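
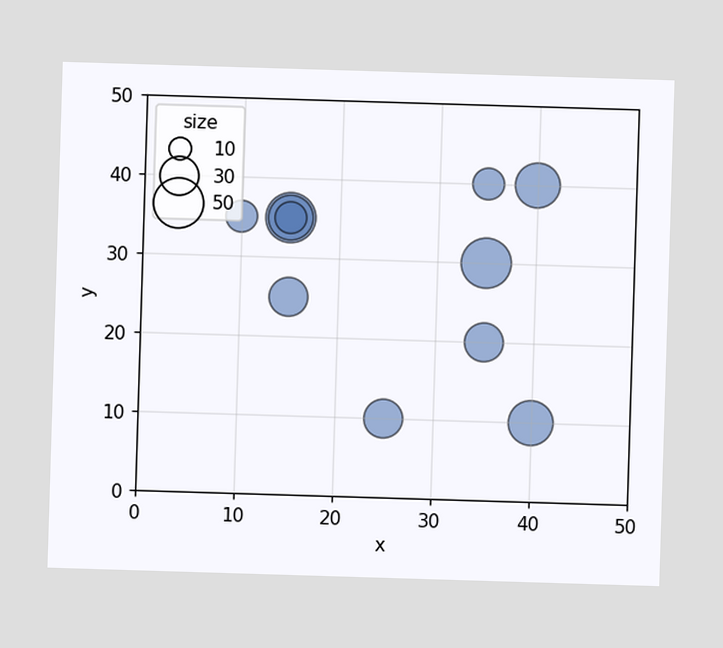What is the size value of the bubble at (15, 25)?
30

Matching the bubble at (15, 25) against the size legend gives 30.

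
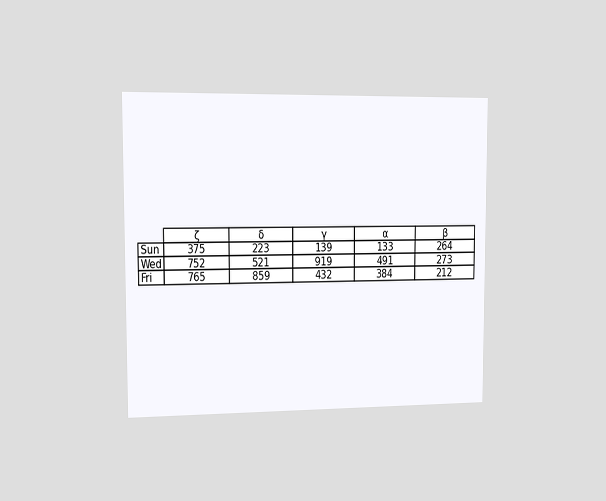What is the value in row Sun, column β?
264

The chart is viewed slightly from the left. The (Sun, β) cell reads 264.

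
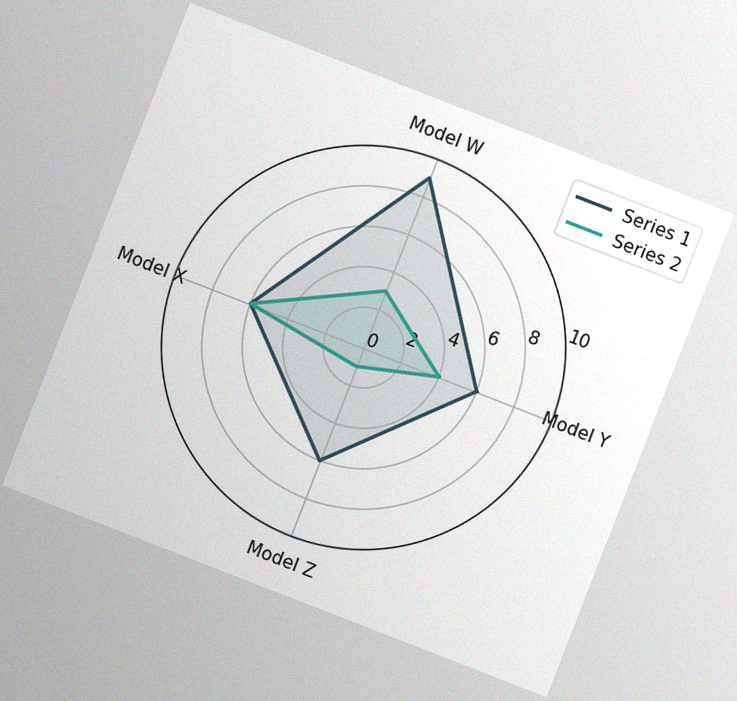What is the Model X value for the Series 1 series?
6

The chart is tilted about 21° clockwise, with some photo noise. On the Model X axis, Series 1 reaches 6.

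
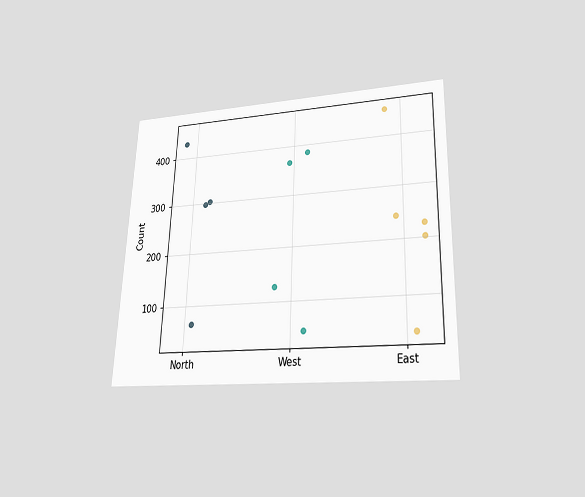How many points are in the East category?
The chart is tilted about 2° clockwise and viewed slightly from below. Counting the markers in the East column gives 5.

5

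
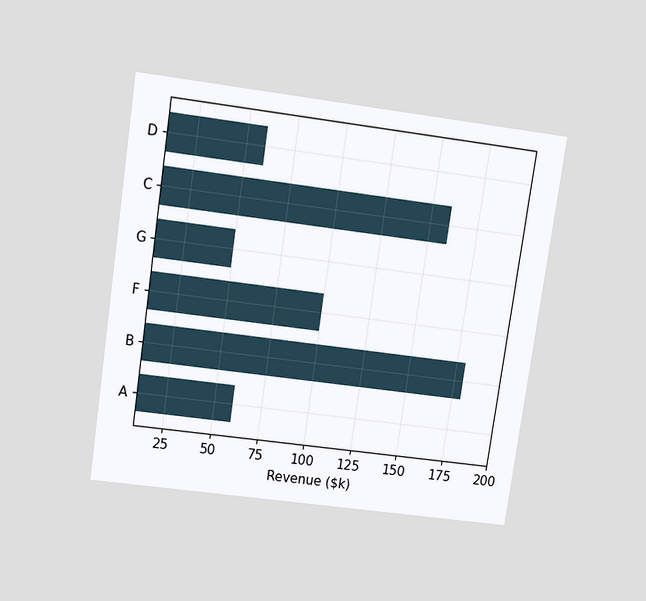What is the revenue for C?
$160k

The chart is tilted about 8° clockwise and viewed slightly from above. Reading along the chart's x-axis, the C bar reaches $160k.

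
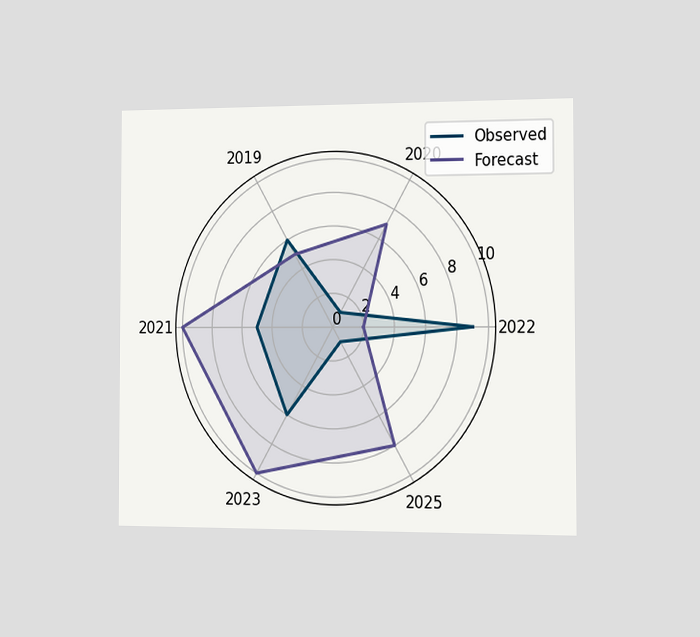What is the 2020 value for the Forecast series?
The chart is viewed slightly from the right. On the 2020 axis, Forecast reaches 7.

7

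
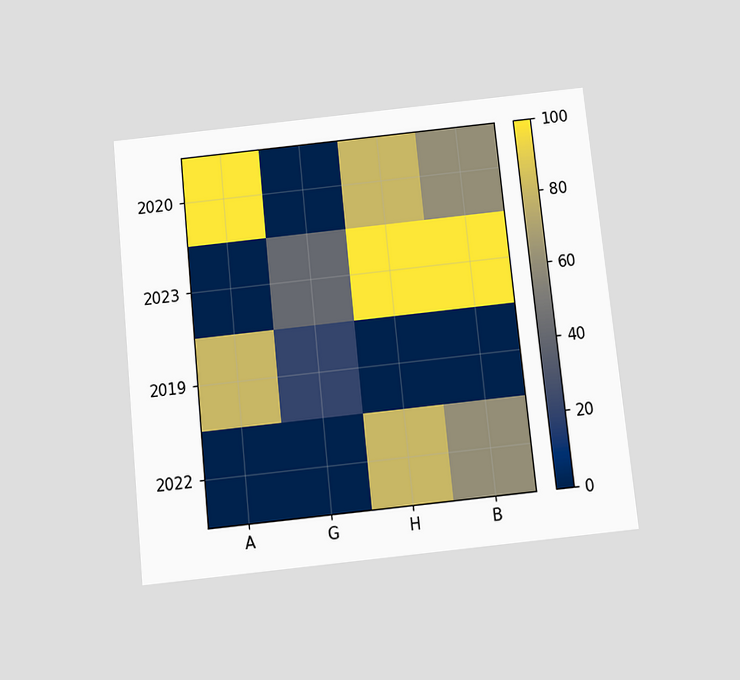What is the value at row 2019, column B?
0

The chart is tilted about 6° counter-clockwise and viewed slightly from below. Matching cell (2019, B) against the colorbar gives 0.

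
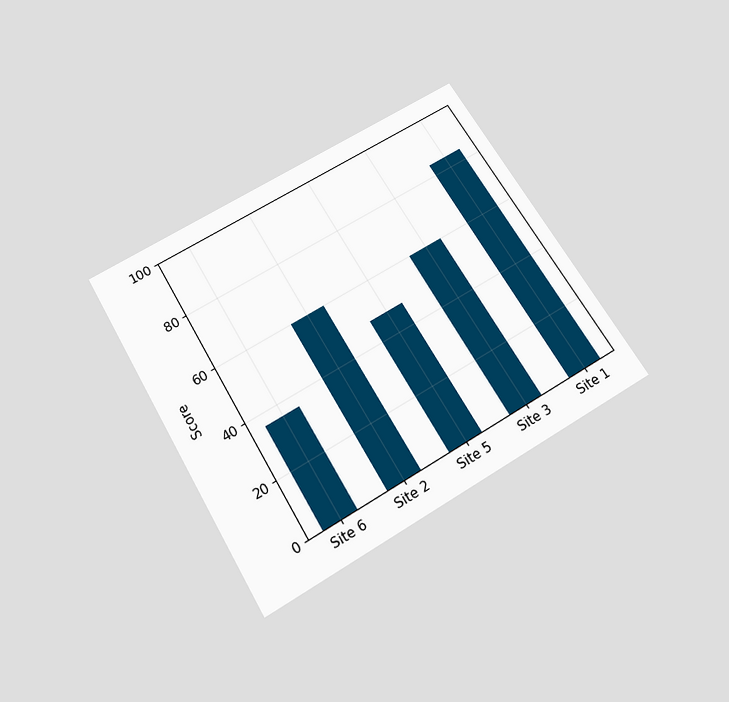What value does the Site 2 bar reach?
The chart is tilted about 31° counter-clockwise and viewed slightly from below. Reading along the chart's y-axis, the Site 2 bar reaches 60.

60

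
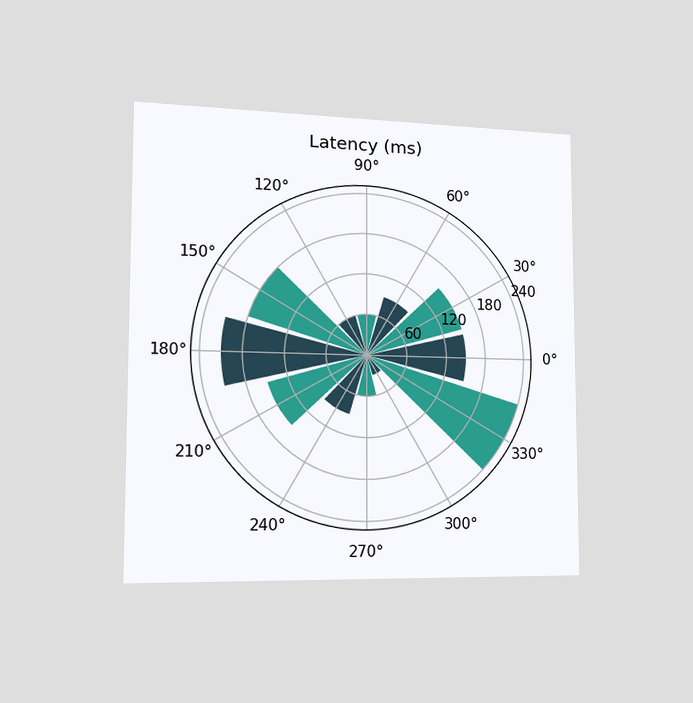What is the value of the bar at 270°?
The chart is viewed slightly from the left. The bar at 270° reaches 60ms on the radial axis.

60ms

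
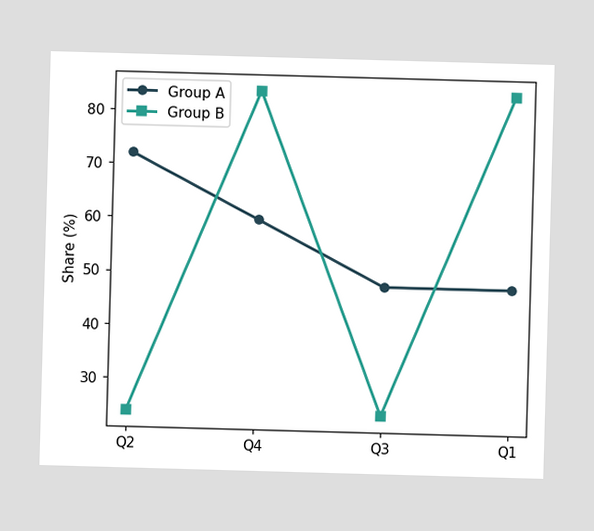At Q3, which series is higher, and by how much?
Group A, by 24%

At Q3, Group A sits above the other line by 24%.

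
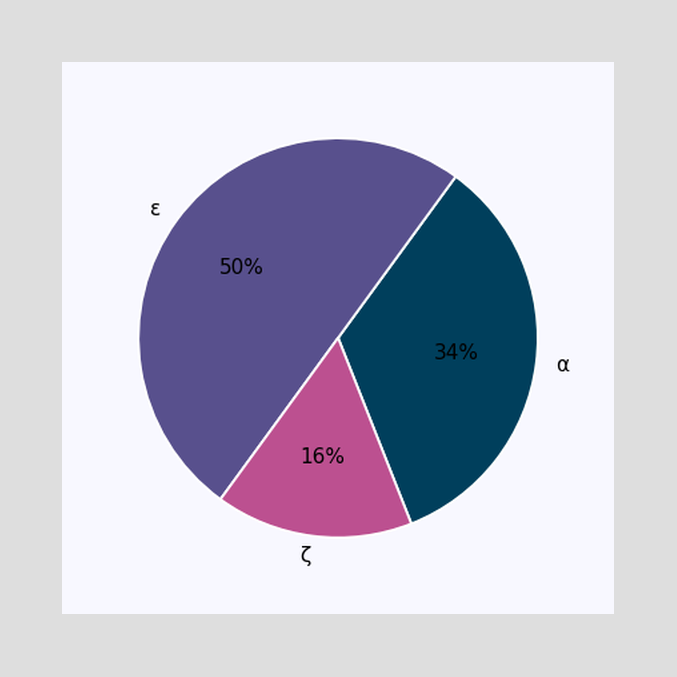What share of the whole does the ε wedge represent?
50%

The ε slice takes up 50% of the pie.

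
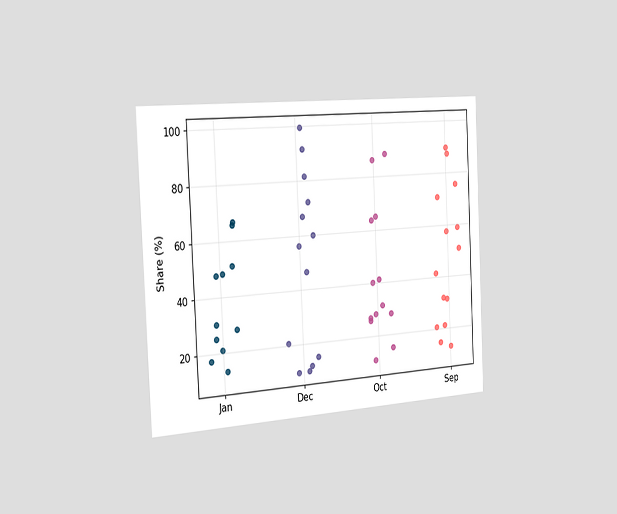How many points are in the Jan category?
11

The chart is tilted about 3° counter-clockwise and viewed slightly from the left. Counting the markers in the Jan column gives 11.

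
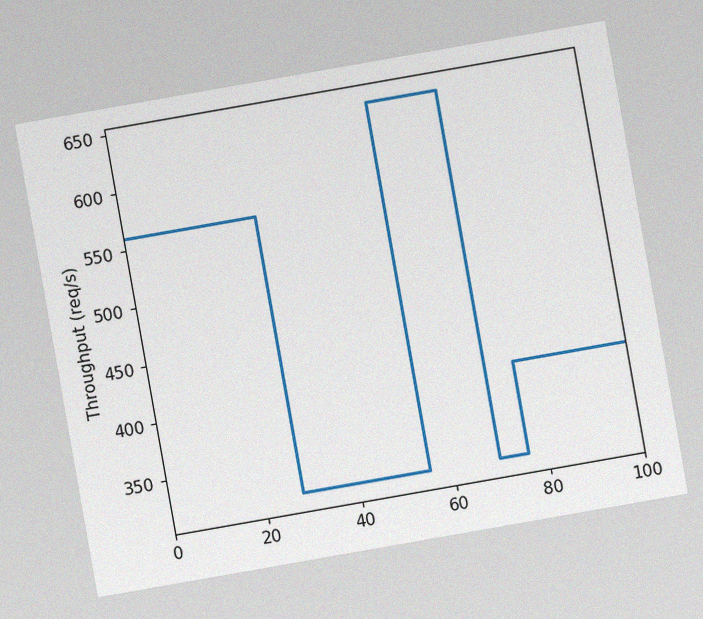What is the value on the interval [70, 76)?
The chart is tilted about 10° counter-clockwise, with some photo noise. On [70, 76) the step sits at 320req/s.

320req/s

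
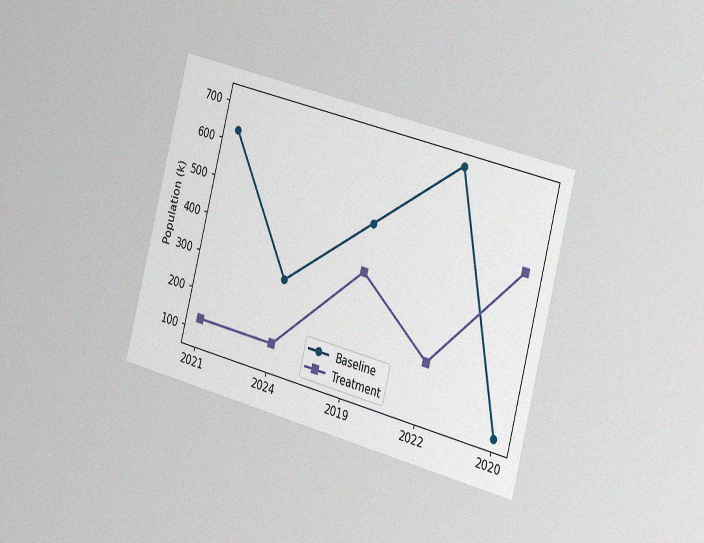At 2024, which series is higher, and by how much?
Baseline, by 168k

The chart is tilted about 15° clockwise and viewed slightly from the right, with some photo noise. At 2024, Baseline sits above the other line by 168k.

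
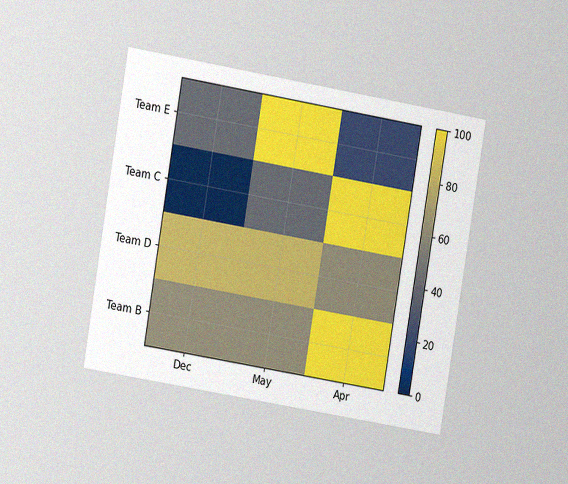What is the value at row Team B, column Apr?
100

The chart is tilted about 10° clockwise and viewed at a slight angle, with some photo noise. Matching cell (Team B, Apr) against the colorbar gives 100.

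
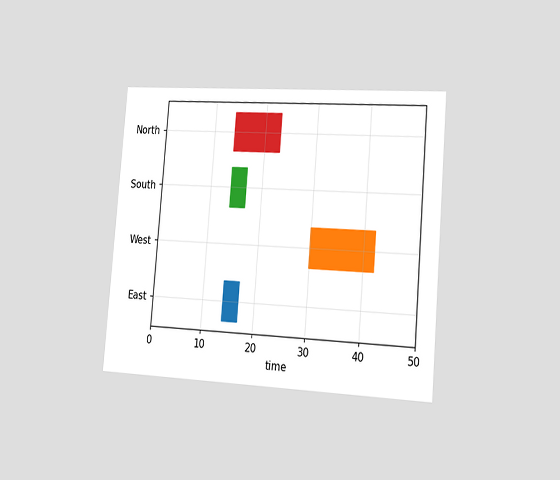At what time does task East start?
The chart is tilted about 5° clockwise and viewed slightly from the right. The East bar begins at t=14.

14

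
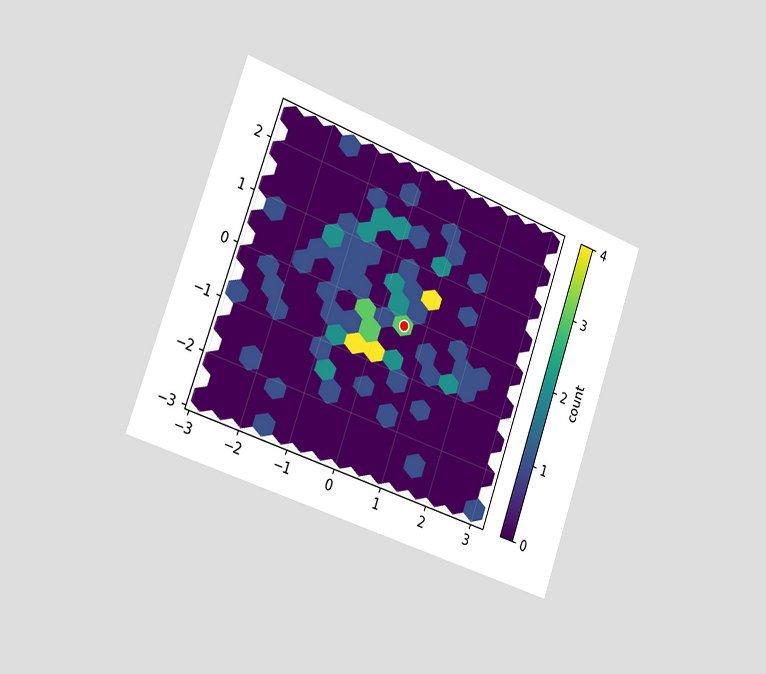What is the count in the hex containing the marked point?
The chart is tilted about 20° clockwise and viewed slightly from the left. The marked hex reads 3 on the colorbar.

3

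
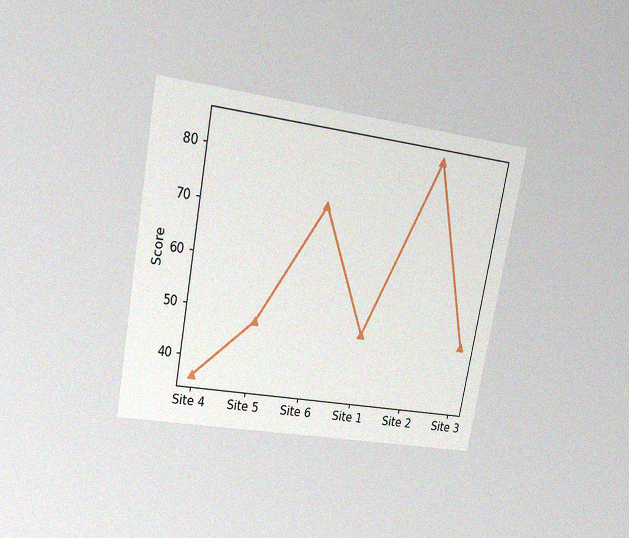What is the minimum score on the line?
The chart is tilted about 11° clockwise and viewed at a slight angle, with some photo noise. The lowest point is at Site 4, and reading across to the y-axis gives 36.

36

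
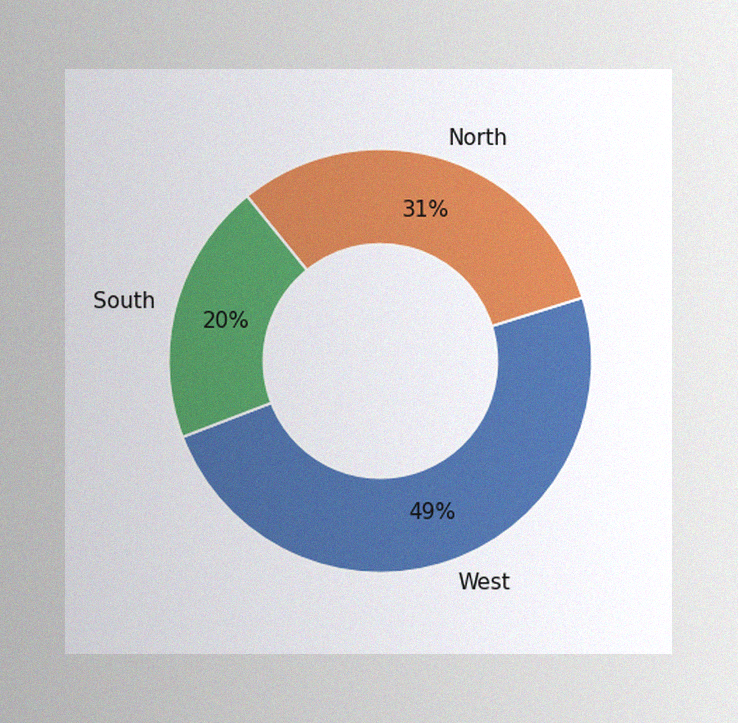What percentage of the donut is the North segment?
31%

The image has some photo noise and uneven lighting. The North segment takes up 31% of the ring.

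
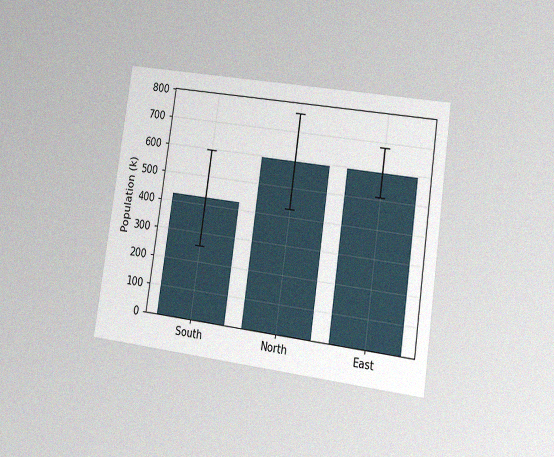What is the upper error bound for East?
The chart is tilted about 8° clockwise and viewed at a slight angle, with some photo noise. The East bar's upper whisker reaches 680k.

680k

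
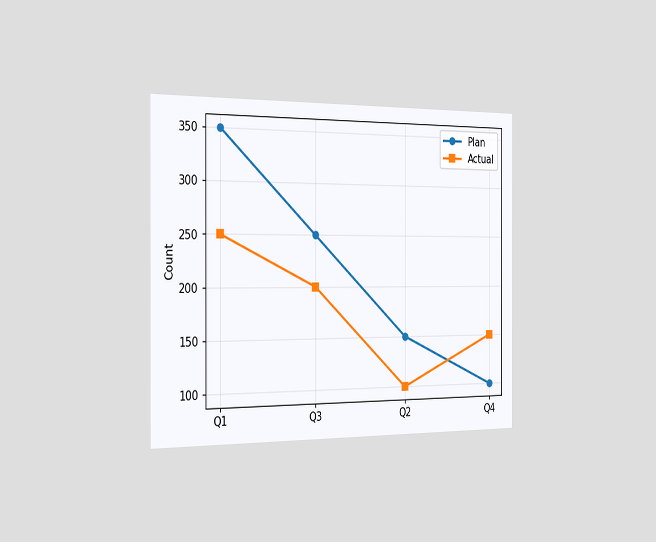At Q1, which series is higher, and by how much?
Plan, by 100

The chart is viewed slightly from the left. At Q1, Plan sits above the other line by 100.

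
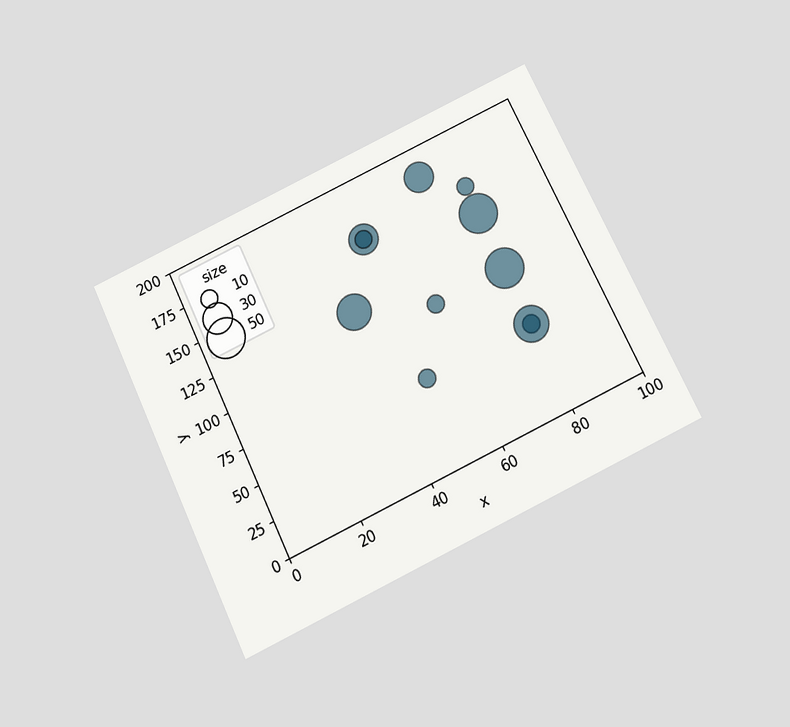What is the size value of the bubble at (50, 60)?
10

The chart is tilted about 25° counter-clockwise and viewed slightly from below. Matching the bubble at (50, 60) against the size legend gives 10.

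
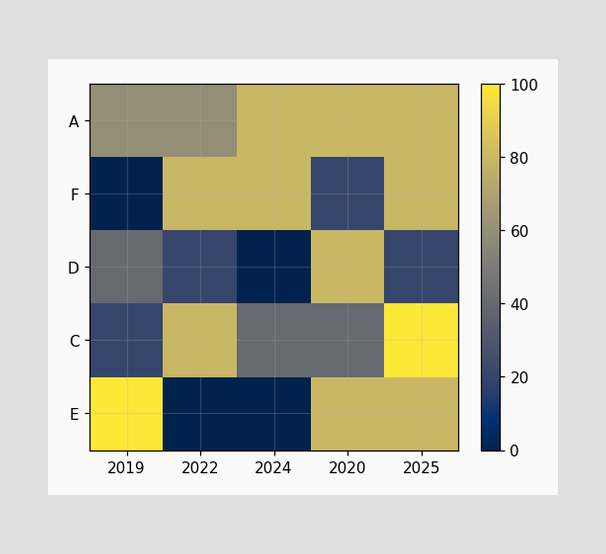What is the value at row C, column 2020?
Matching cell (C, 2020) against the colorbar gives 40.

40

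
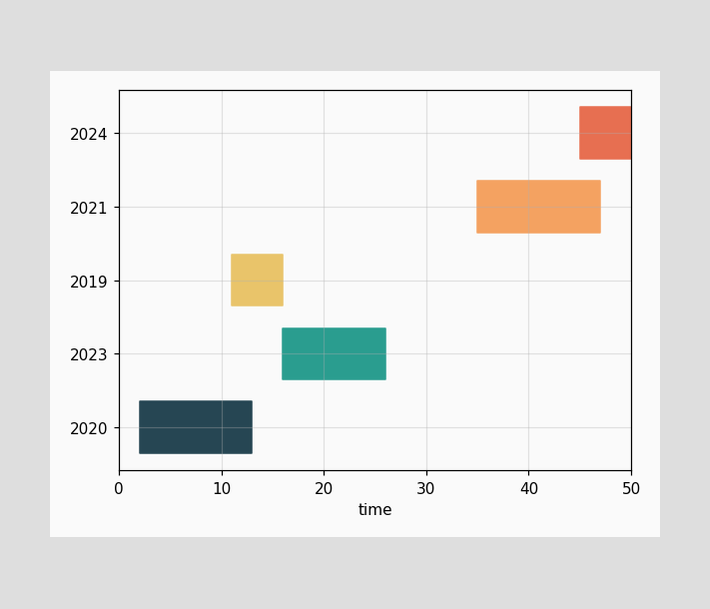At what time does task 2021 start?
The 2021 bar begins at t=35.

35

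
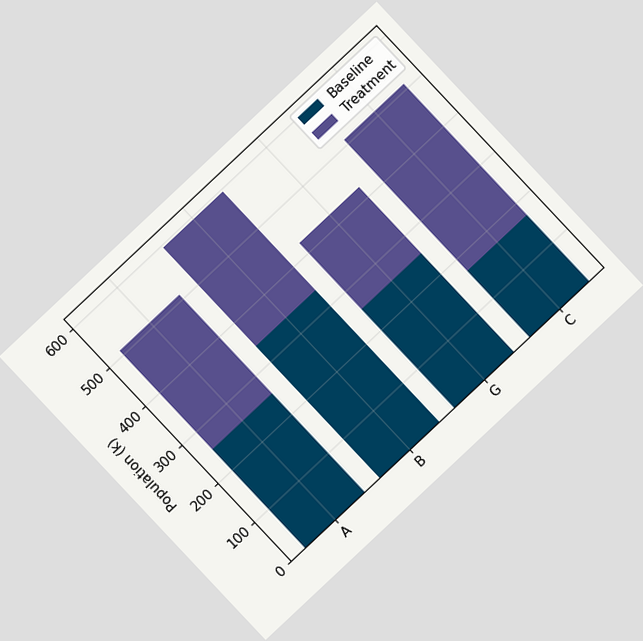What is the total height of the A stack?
The chart is tilted about 43° counter-clockwise. The A stack's top reaches 510k on the y-axis.

510k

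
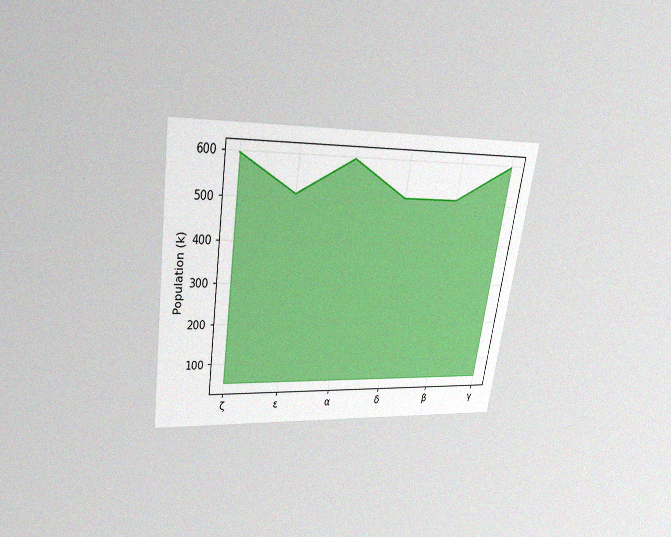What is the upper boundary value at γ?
595k

The chart is tilted about 9° clockwise and viewed slightly from above, with some photo noise. At γ the upper boundary is at 595k.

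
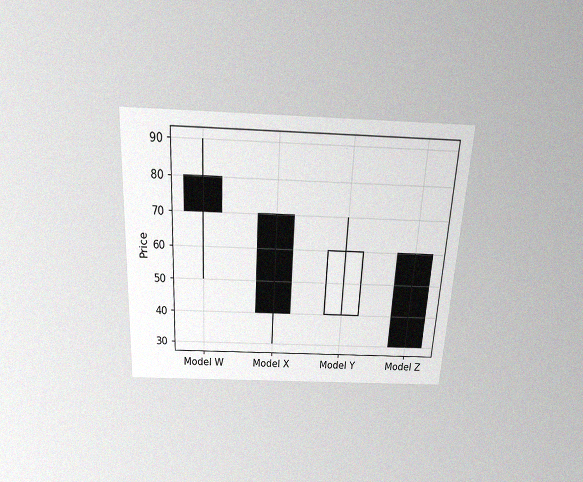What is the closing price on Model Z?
The chart is tilted about 3° clockwise and viewed slightly from above, with some photo noise. The Model Z candle closes at 30.

30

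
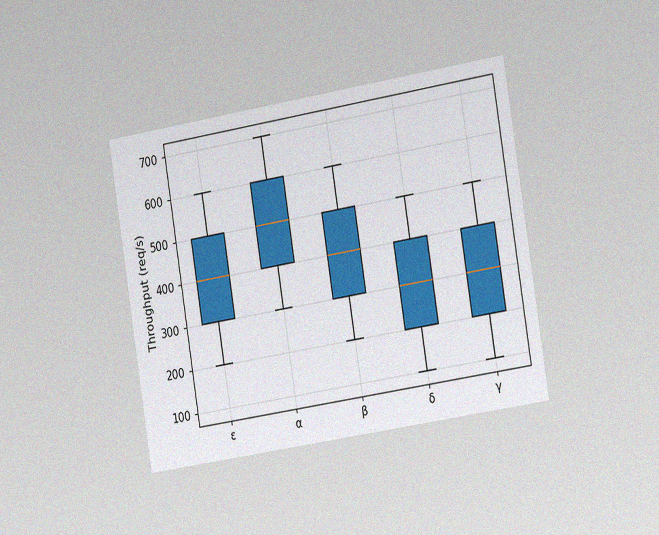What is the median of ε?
400req/s

The chart is tilted about 9° counter-clockwise and viewed slightly from the right, with some photo noise. The median line in the ε box sits at 400req/s.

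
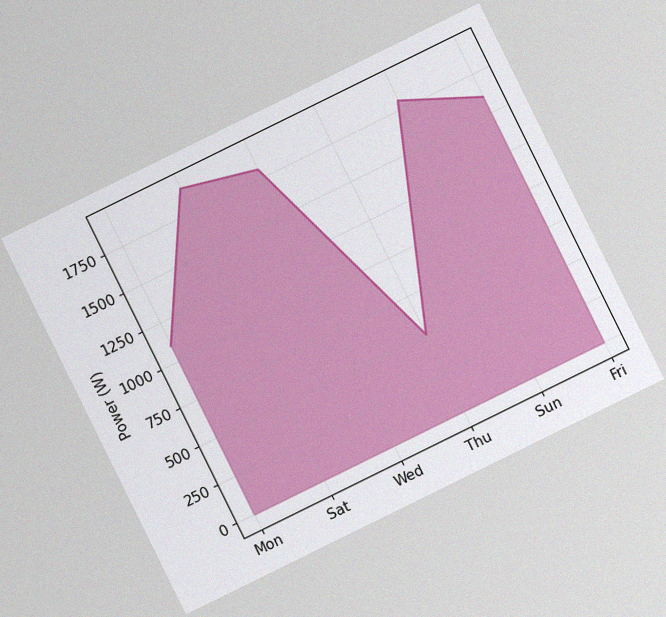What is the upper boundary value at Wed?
The chart is tilted about 26° counter-clockwise, with some photo noise. At Wed the upper boundary is at 1800W.

1800W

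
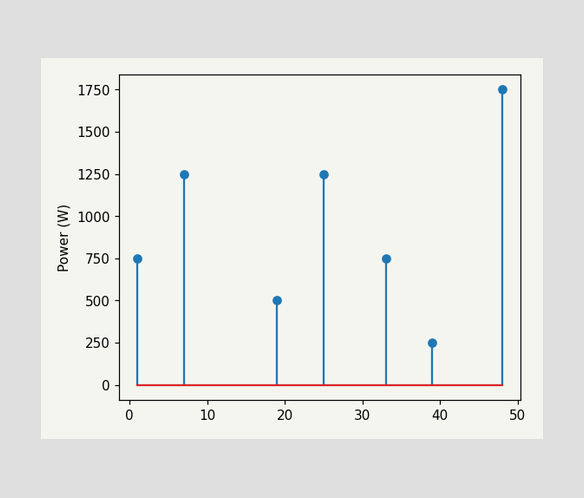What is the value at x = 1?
The stem at x=1 reaches 750W.

750W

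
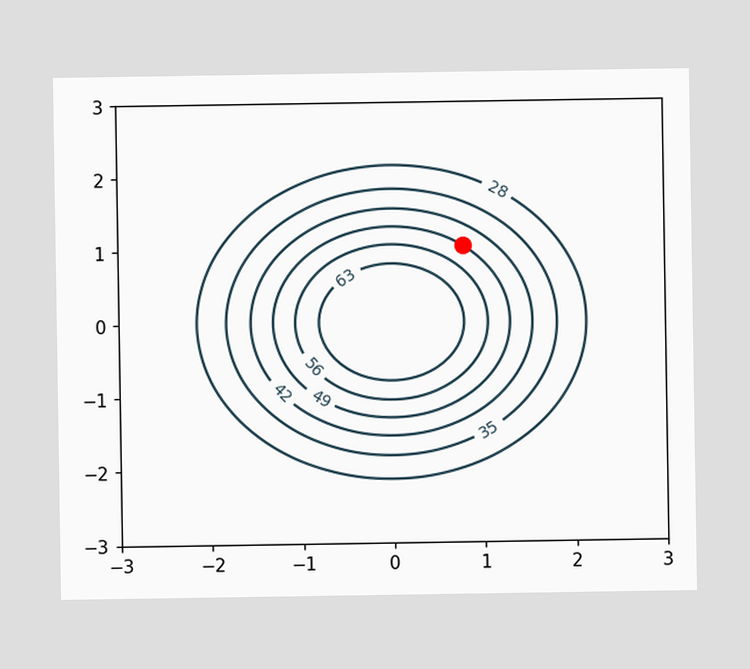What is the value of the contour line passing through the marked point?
The marked point sits on the contour labelled 49.

49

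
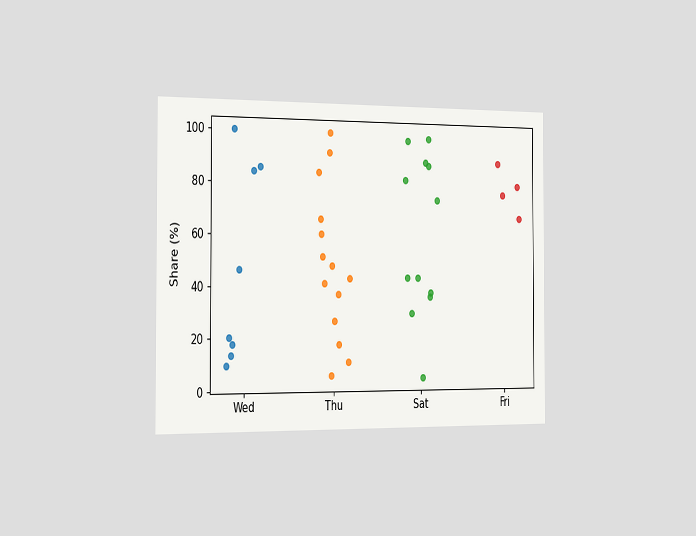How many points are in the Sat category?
12

The chart is viewed slightly from the left. Counting the markers in the Sat column gives 12.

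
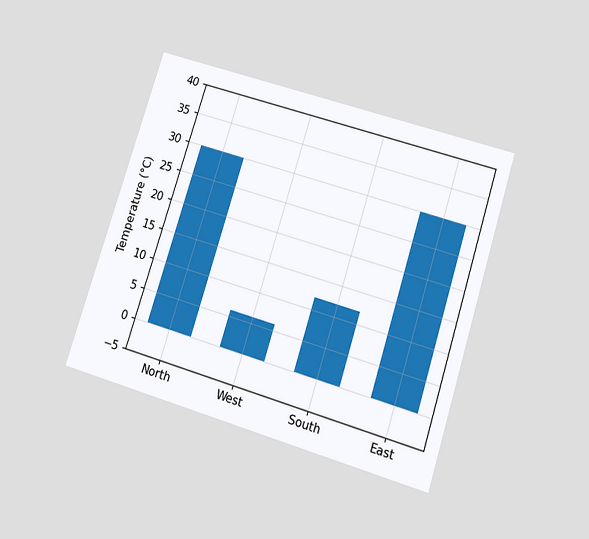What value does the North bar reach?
30°C

The chart is tilted about 17° clockwise and viewed slightly from below. Reading along the chart's y-axis, the North bar reaches 30°C.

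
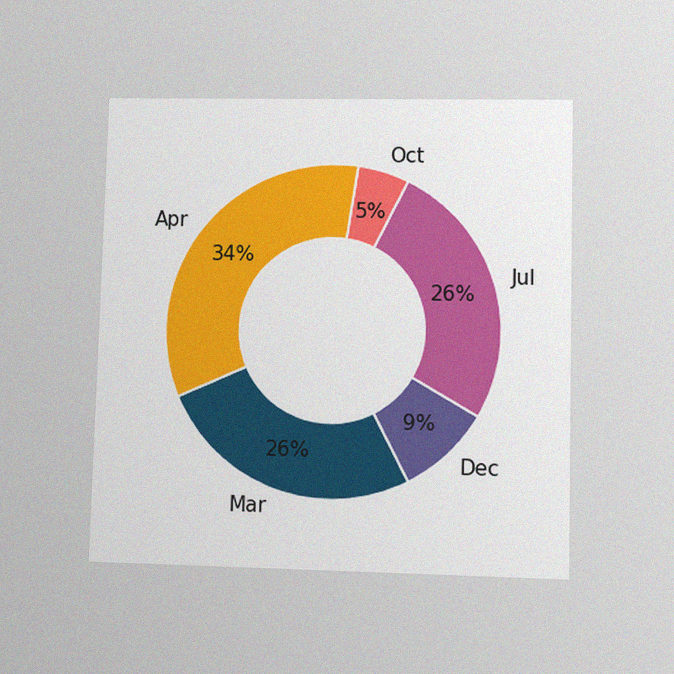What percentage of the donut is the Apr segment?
The chart is viewed at a slight angle, with some photo noise. The Apr segment takes up 34% of the ring.

34%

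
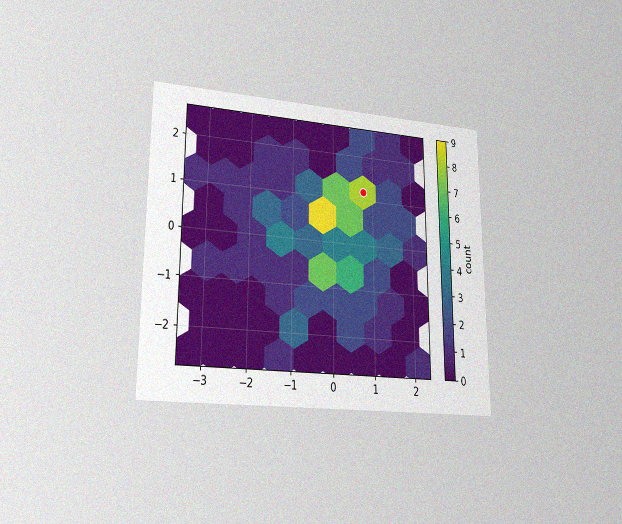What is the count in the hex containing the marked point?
The chart is viewed at a slight angle, with some photo noise. The marked hex reads 8 on the colorbar.

8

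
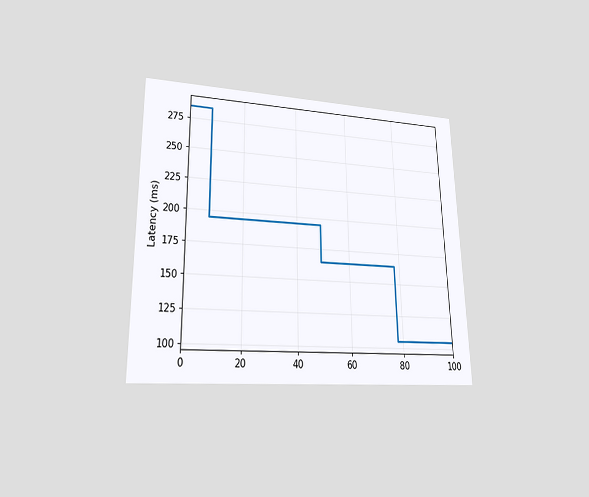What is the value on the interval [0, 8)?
The chart is viewed at a slight angle. On [0, 8) the step sits at 285ms.

285ms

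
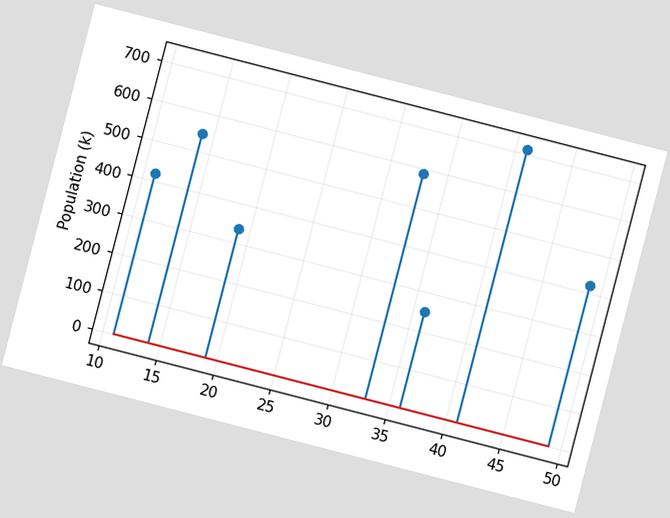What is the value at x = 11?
The chart is tilted about 14° clockwise. The stem at x=11 reaches 420k.

420k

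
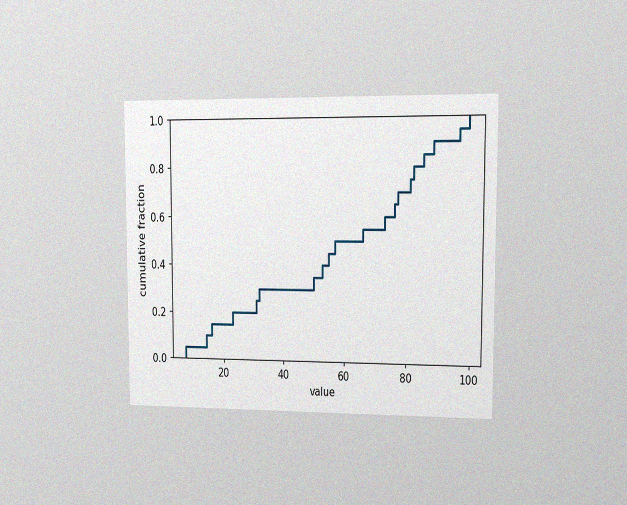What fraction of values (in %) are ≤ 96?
The chart is viewed at a slight angle, with some photo noise. At x=96 the ECDF step is at 95%.

95%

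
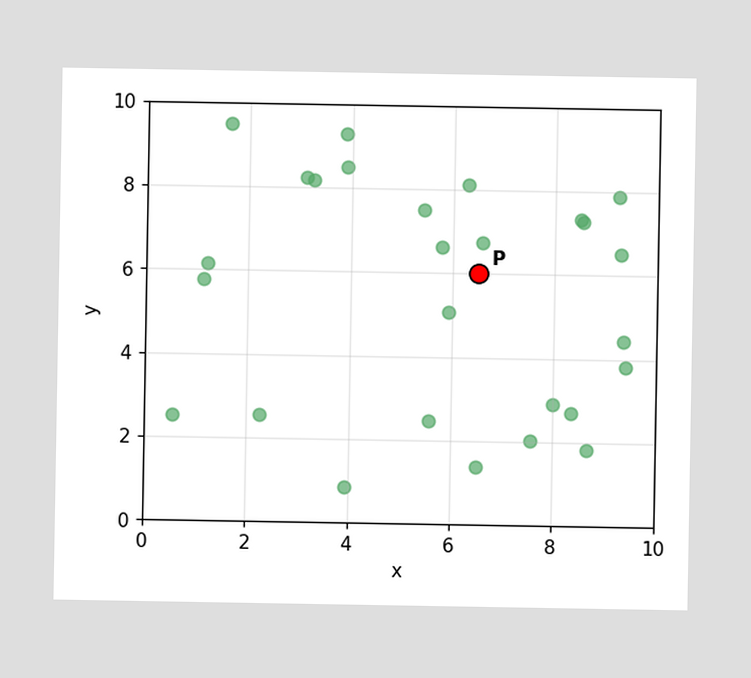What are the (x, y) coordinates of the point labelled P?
Following the gridlines from P to each axis, P sits at (6.5, 6).

(6.5, 6)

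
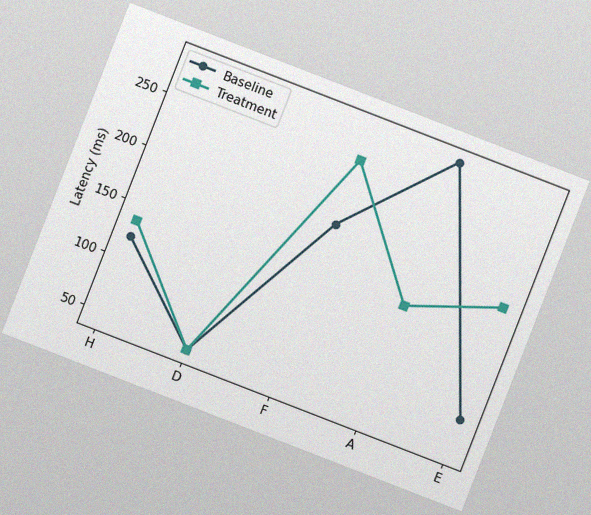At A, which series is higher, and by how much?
Baseline, by 135ms

The chart is tilted about 21° clockwise, with some photo noise. At A, Baseline sits above the other line by 135ms.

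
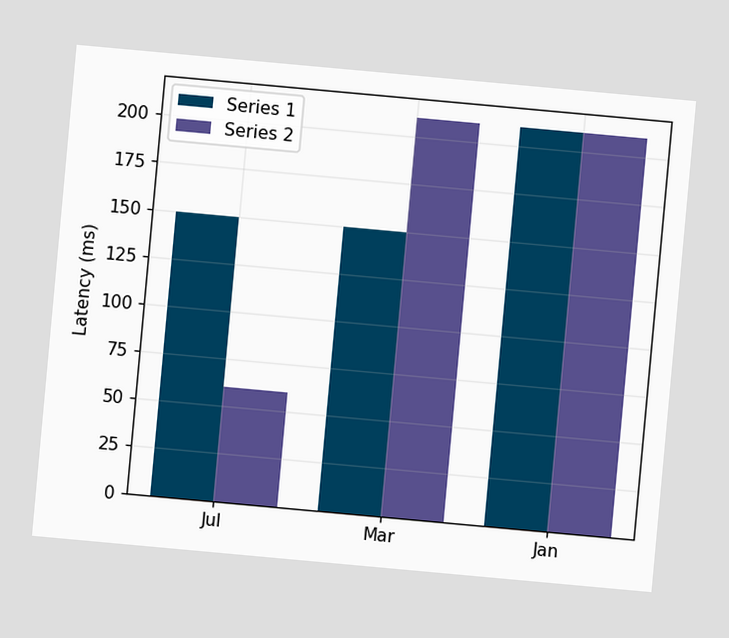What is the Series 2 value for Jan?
The chart is tilted about 5° clockwise. The Series 2 bar at Jan reaches 210ms on the y-axis.

210ms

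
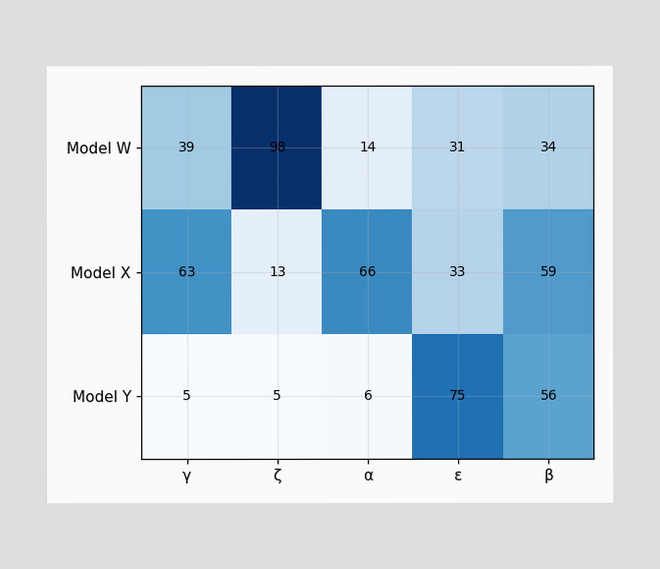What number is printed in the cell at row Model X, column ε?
The (Model X, ε) cell reads 33.

33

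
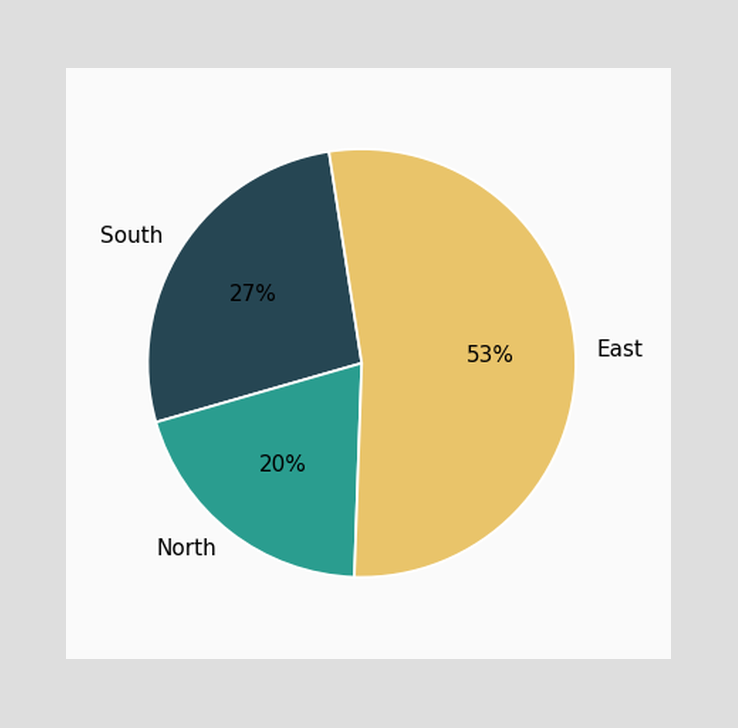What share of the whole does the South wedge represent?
The South slice takes up 27% of the pie.

27%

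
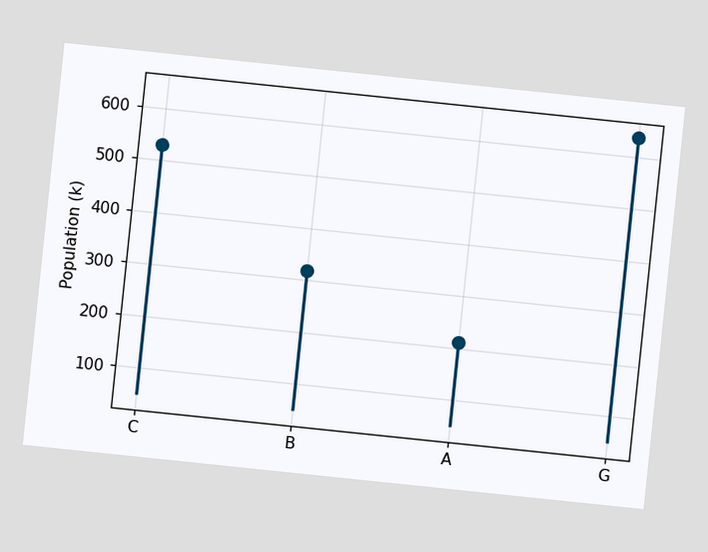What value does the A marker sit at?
212k

The chart is tilted about 6° clockwise. The A marker sits at 212k.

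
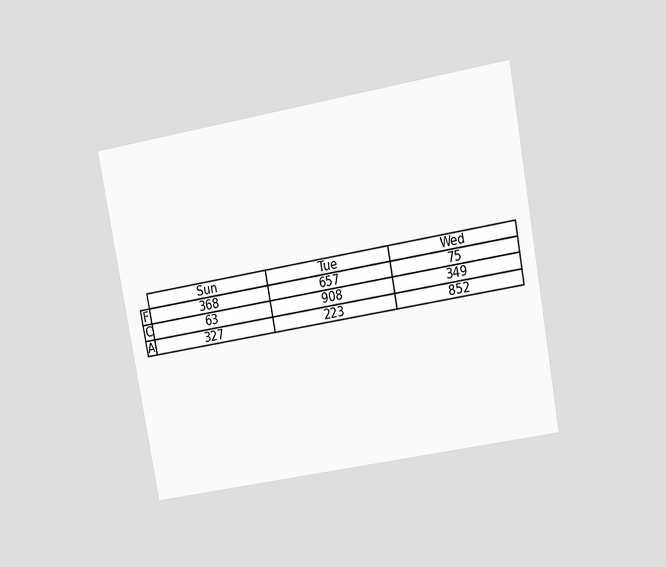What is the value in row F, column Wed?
75

The chart is tilted about 10° counter-clockwise and viewed at a slight angle. The (F, Wed) cell reads 75.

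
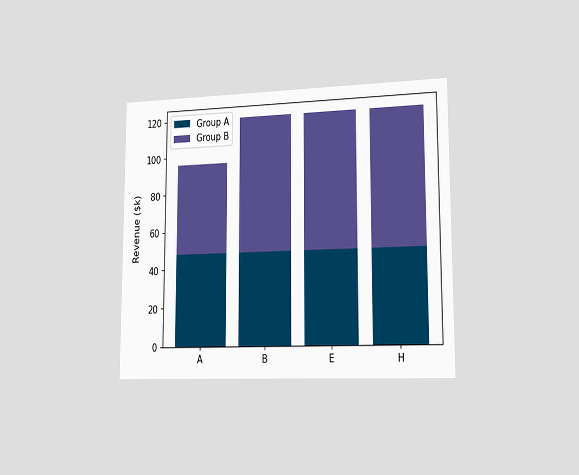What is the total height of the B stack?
$120k

The chart is viewed slightly from the right. The B stack's top reaches $120k on the y-axis.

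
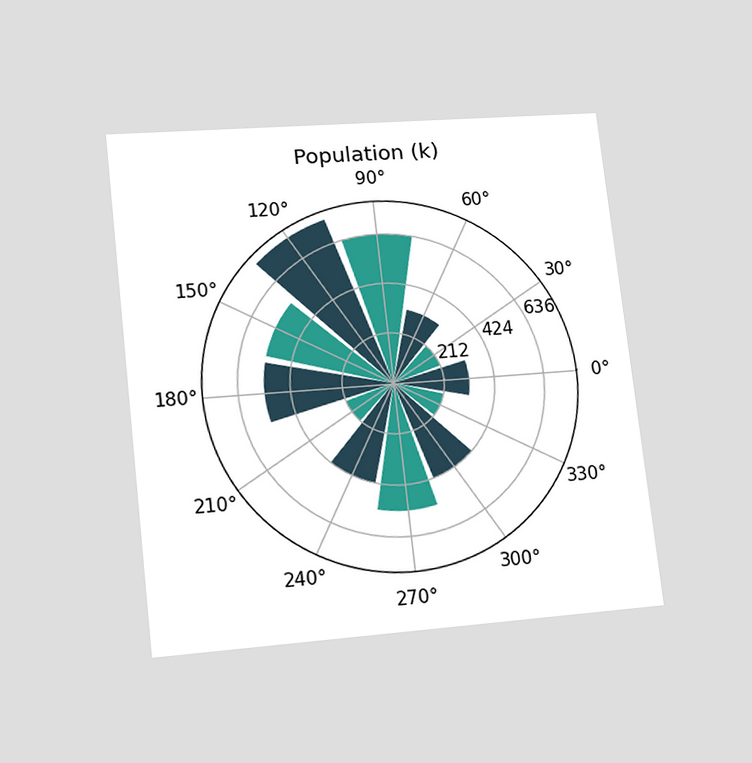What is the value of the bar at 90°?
The chart is tilted about 6° counter-clockwise and viewed at a slight angle. The bar at 90° reaches 636k on the radial axis.

636k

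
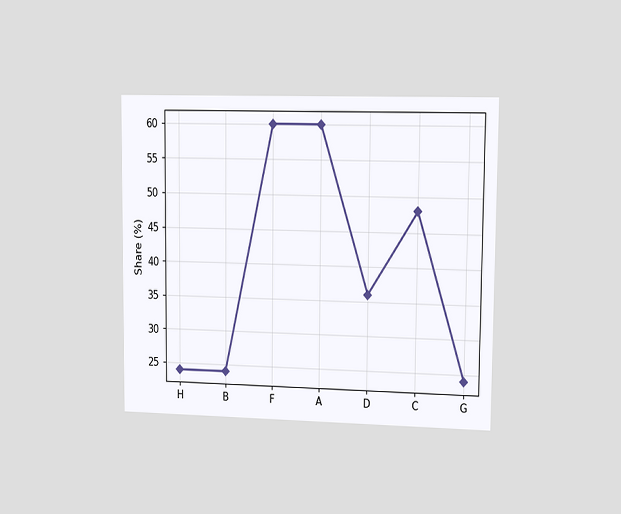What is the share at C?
The chart is viewed slightly from the right. At C, the line is at 48%.

48%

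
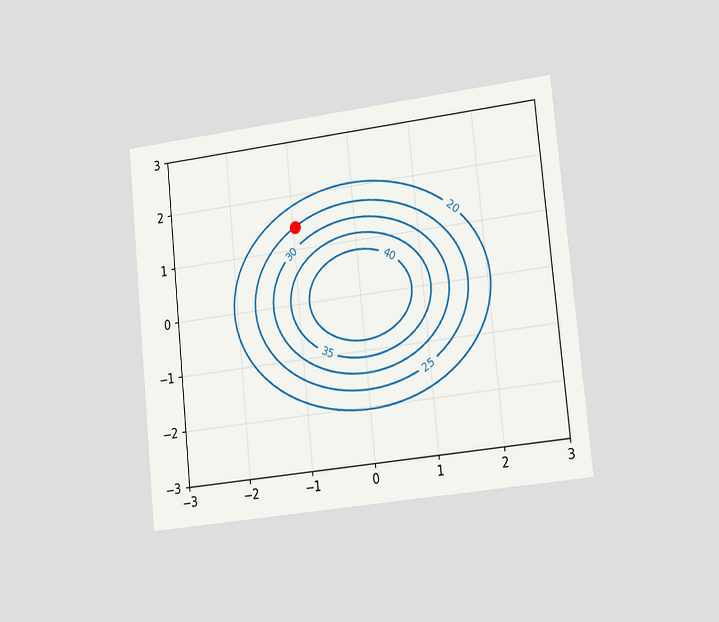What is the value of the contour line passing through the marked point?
The chart is tilted about 6° counter-clockwise and viewed slightly from the right. The marked point sits on the contour labelled 25.

25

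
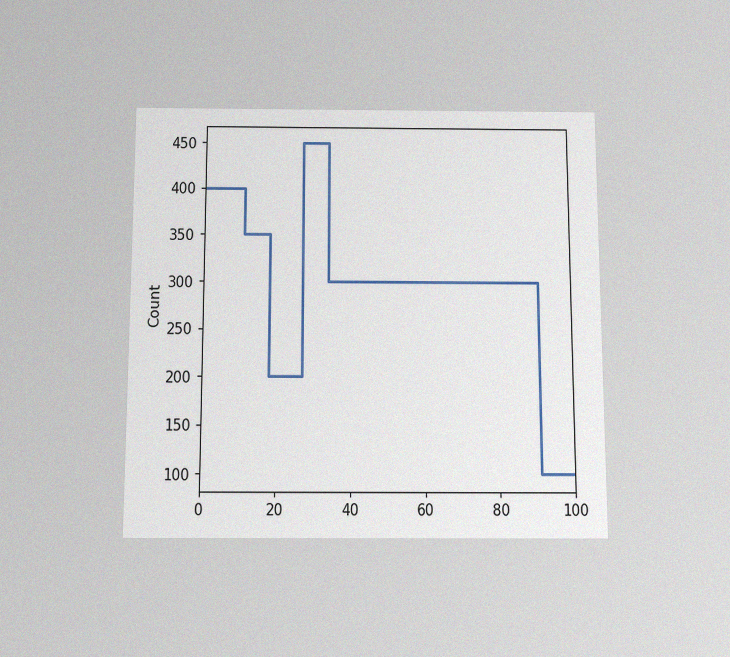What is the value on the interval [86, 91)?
300

The chart is viewed slightly from below, with some photo noise. On [86, 91) the step sits at 300.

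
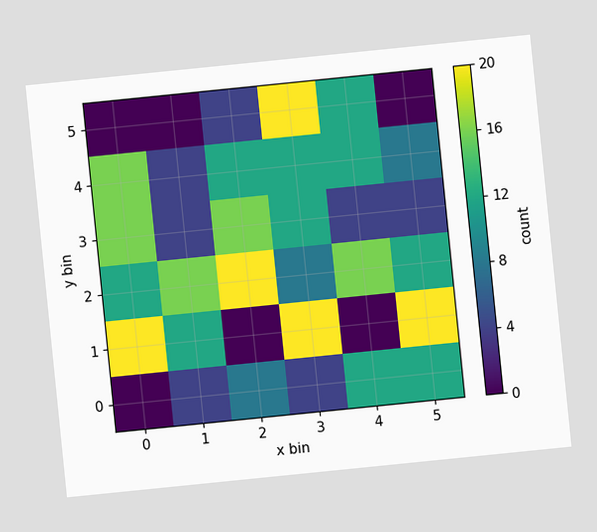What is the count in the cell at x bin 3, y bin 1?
20

The chart is tilted about 6° counter-clockwise. Matching the cell (3, 1) against the colorbar gives 20.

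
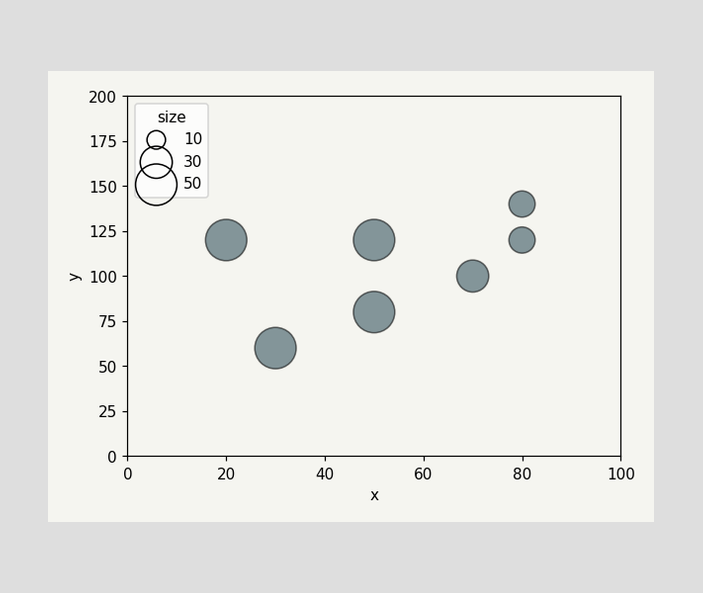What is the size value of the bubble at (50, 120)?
50

Matching the bubble at (50, 120) against the size legend gives 50.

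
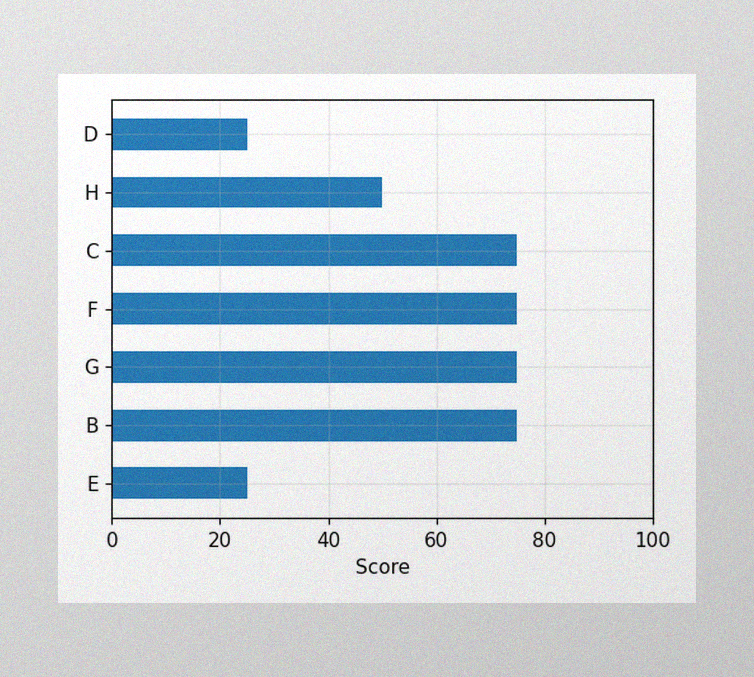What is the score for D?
25

The image has some photo noise and uneven lighting. Reading along the chart's x-axis, the D bar reaches 25.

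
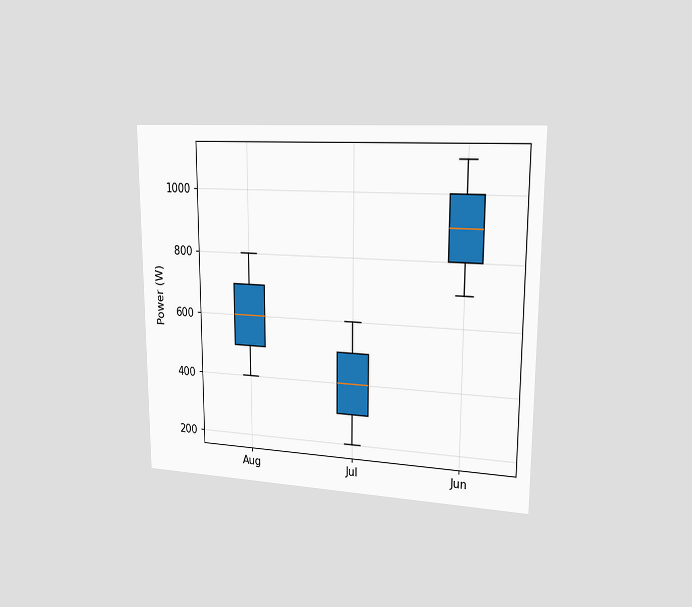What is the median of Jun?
900W

The chart is viewed slightly from the right. The median line in the Jun box sits at 900W.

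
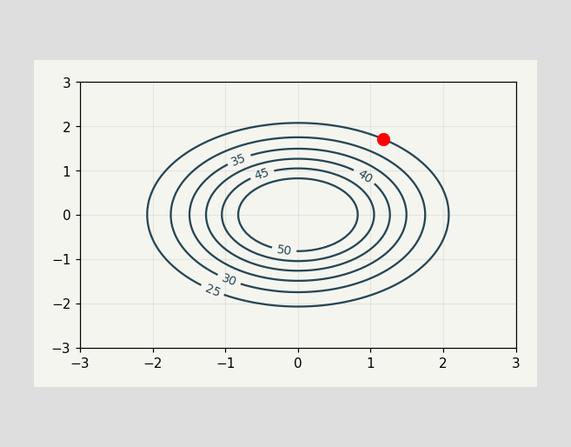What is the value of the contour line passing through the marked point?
25

The marked point sits on the contour labelled 25.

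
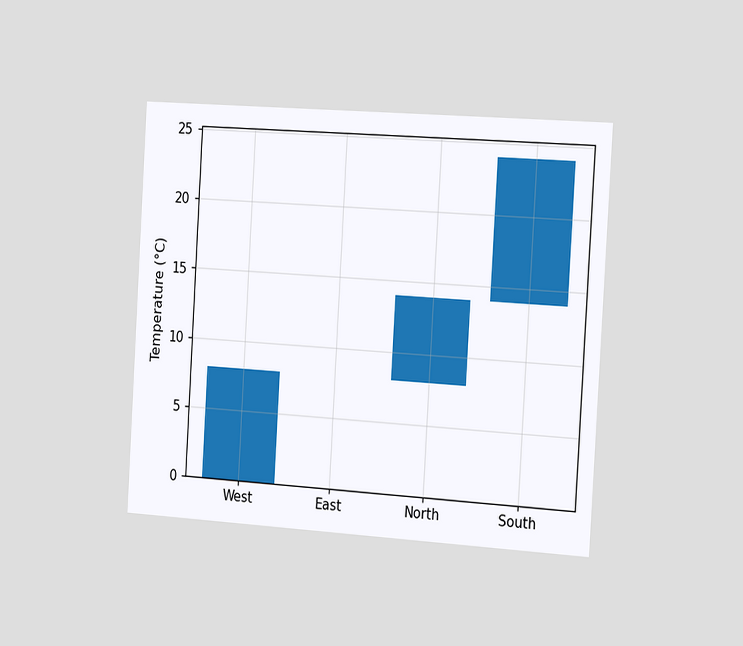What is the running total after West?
8°C

The chart is tilted about 3° clockwise and viewed slightly from the right. After West the running total reaches 8°C.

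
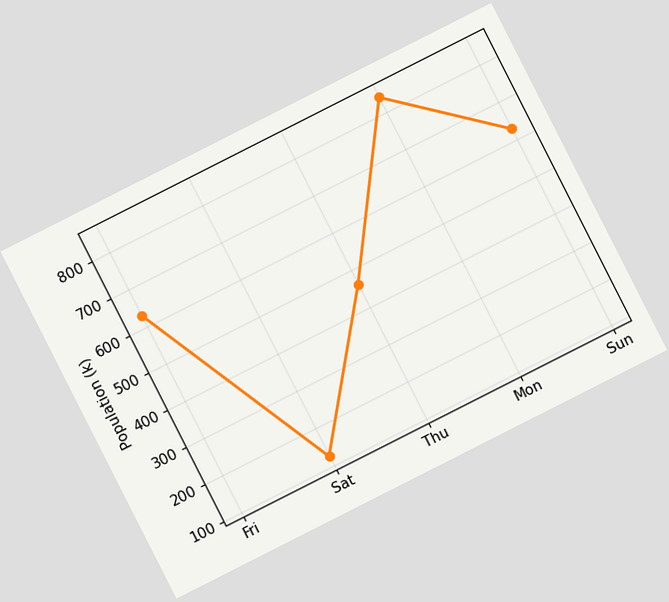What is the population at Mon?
840k

The chart is tilted about 27° counter-clockwise. At Mon, the line is at 840k.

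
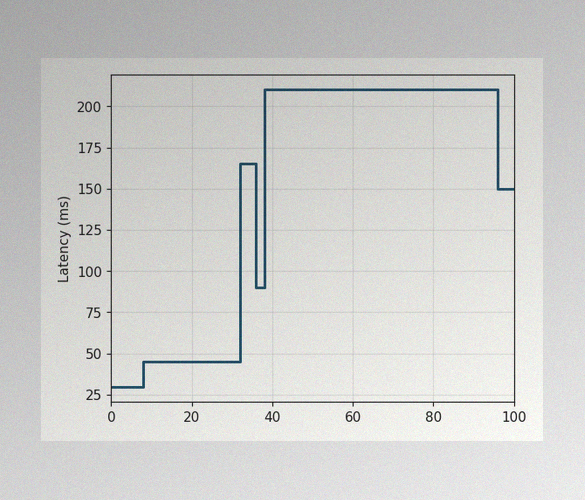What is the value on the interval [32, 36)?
The image has some photo noise and uneven lighting. On [32, 36) the step sits at 165ms.

165ms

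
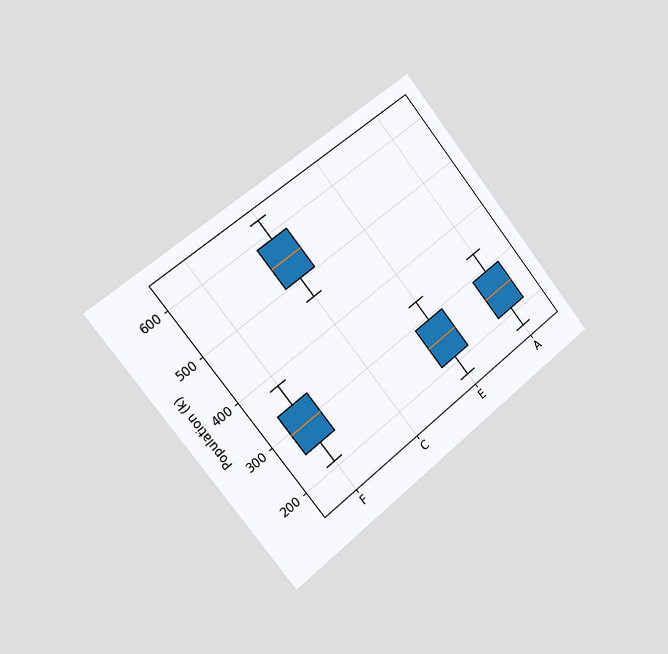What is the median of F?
294k

The chart is tilted about 38° counter-clockwise and viewed slightly from the left. The median line in the F box sits at 294k.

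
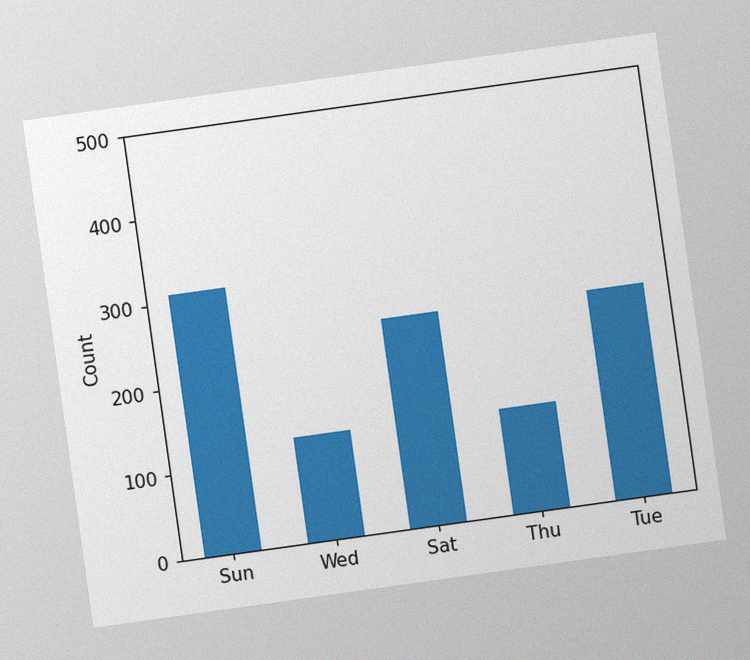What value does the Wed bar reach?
The chart is tilted about 8° counter-clockwise, with some photo noise. Reading along the chart's y-axis, the Wed bar reaches 124.

124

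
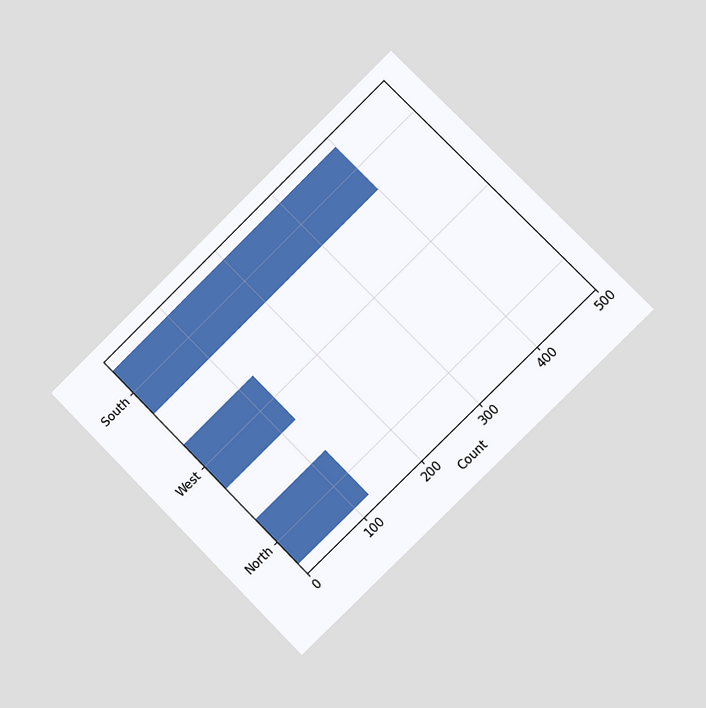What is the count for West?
The chart is tilted about 45° counter-clockwise and viewed slightly from the right. Reading along the chart's x-axis, the West bar reaches 125.

125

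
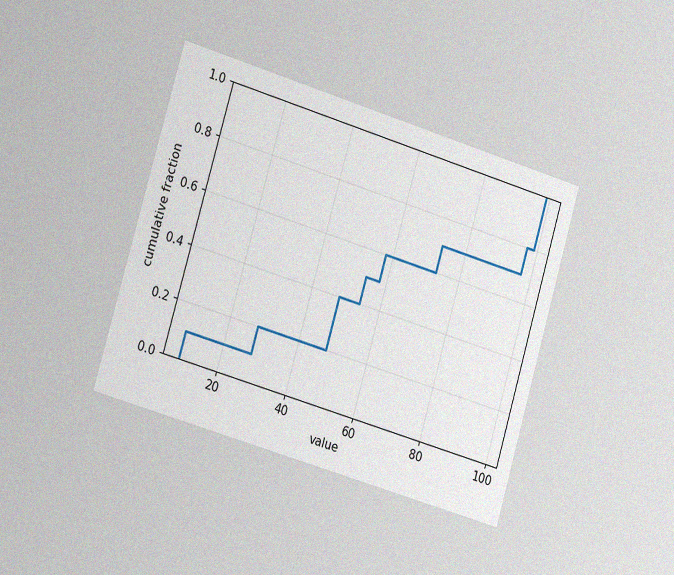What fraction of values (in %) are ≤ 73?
The chart is tilted about 17° clockwise and viewed slightly from the left, with some photo noise. At x=73 the ECDF step is at 70%.

70%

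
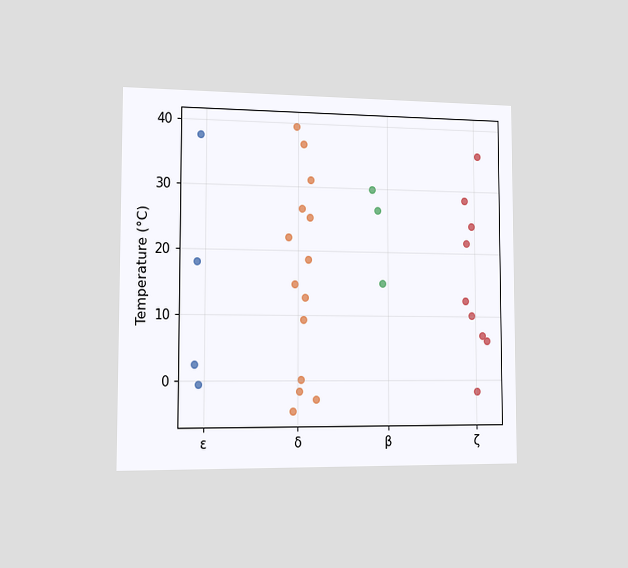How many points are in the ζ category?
9

The chart is viewed slightly from the left. Counting the markers in the ζ column gives 9.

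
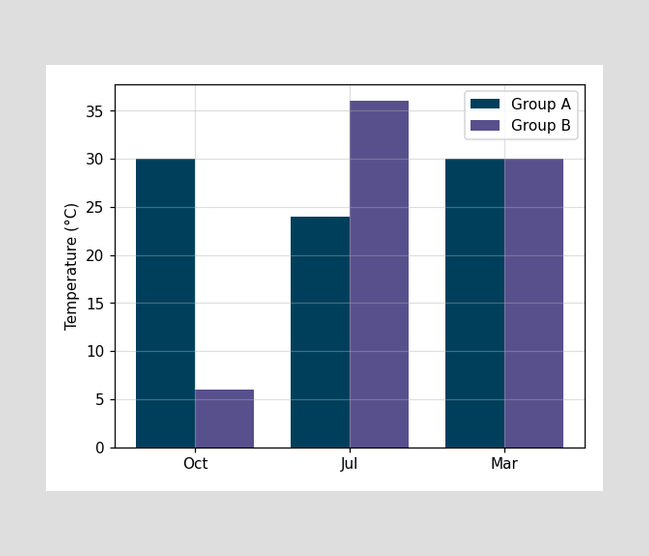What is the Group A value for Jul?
24°C

The Group A bar at Jul reaches 24°C on the y-axis.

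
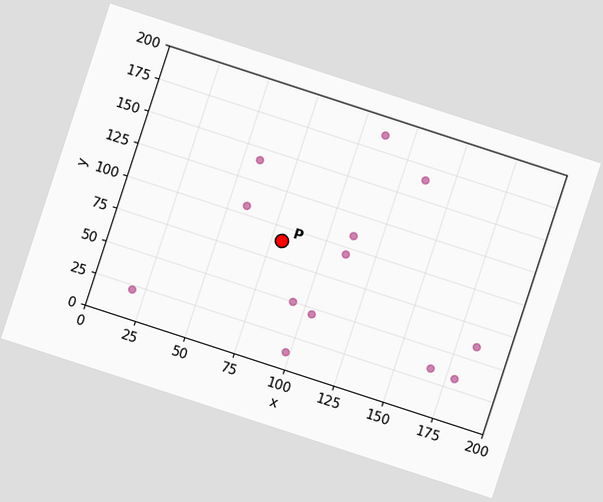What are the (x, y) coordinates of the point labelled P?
(80, 90)

The chart is tilted about 18° clockwise. Following the gridlines from P to each axis, P sits at (80, 90).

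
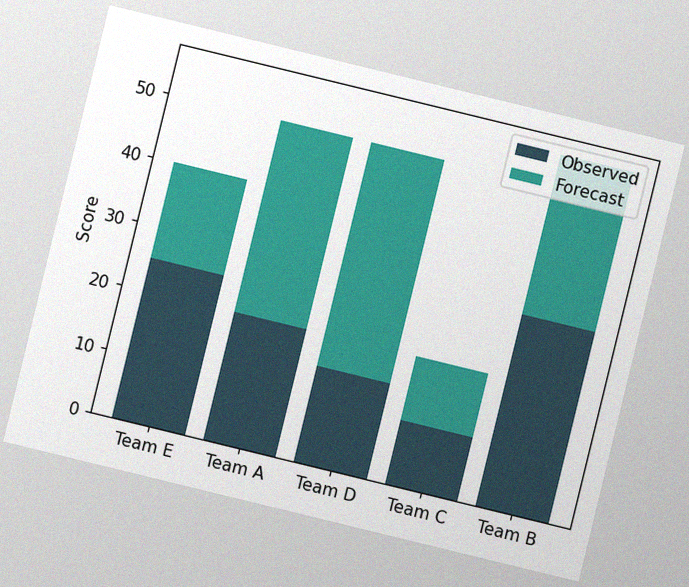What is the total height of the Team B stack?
55

The chart is tilted about 14° clockwise, with some photo noise. The Team B stack's top reaches 55 on the y-axis.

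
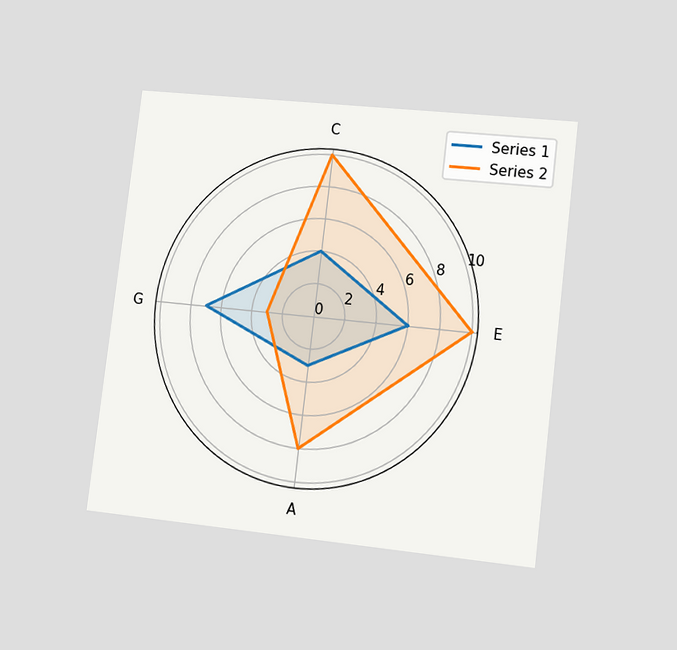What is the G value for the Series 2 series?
The chart is tilted about 7° clockwise and viewed at a slight angle. On the G axis, Series 2 reaches 3.

3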